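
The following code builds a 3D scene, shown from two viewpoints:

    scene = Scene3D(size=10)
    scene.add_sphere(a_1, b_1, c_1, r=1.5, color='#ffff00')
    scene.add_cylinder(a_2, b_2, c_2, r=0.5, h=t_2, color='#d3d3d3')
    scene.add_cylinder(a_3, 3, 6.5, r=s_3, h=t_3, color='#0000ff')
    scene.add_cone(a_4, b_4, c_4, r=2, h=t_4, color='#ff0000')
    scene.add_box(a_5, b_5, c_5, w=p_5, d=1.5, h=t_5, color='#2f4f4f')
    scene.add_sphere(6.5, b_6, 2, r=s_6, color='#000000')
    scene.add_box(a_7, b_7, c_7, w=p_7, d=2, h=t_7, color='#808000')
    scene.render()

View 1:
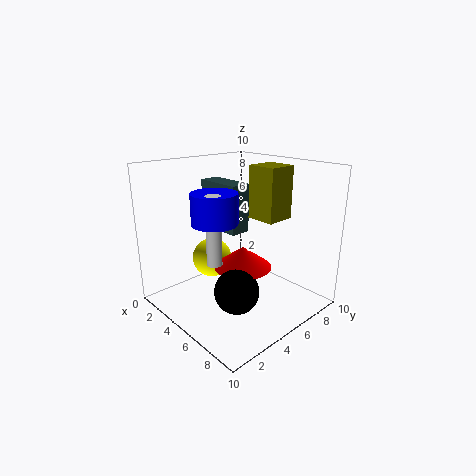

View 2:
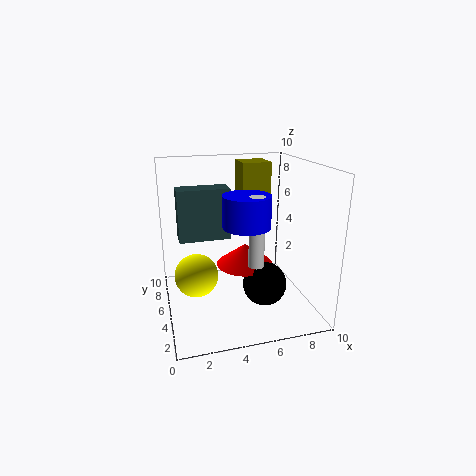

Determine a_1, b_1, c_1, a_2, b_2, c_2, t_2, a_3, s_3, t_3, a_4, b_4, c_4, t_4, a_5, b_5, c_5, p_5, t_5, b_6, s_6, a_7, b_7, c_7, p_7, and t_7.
a_1 = 2, b_1 = 5, c_1 = 2.5, a_2 = 5.5, b_2 = 2.5, c_2 = 4, t_2 = 4.5, a_3 = 5, s_3 = 1.5, t_3 = 2, a_4 = 5.5, b_4 = 5, c_4 = 3, t_4 = 1.5, a_5 = 1, b_5 = 5, c_5 = 5, p_5 = 3.5, t_5 = 3.5, b_6 = 3.5, s_6 = 1.5, a_7 = 5.5, b_7 = 5.5, c_7 = 6.5, p_7 = 2, t_7 = 3.5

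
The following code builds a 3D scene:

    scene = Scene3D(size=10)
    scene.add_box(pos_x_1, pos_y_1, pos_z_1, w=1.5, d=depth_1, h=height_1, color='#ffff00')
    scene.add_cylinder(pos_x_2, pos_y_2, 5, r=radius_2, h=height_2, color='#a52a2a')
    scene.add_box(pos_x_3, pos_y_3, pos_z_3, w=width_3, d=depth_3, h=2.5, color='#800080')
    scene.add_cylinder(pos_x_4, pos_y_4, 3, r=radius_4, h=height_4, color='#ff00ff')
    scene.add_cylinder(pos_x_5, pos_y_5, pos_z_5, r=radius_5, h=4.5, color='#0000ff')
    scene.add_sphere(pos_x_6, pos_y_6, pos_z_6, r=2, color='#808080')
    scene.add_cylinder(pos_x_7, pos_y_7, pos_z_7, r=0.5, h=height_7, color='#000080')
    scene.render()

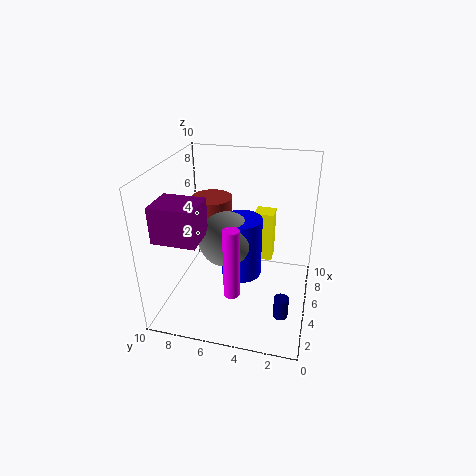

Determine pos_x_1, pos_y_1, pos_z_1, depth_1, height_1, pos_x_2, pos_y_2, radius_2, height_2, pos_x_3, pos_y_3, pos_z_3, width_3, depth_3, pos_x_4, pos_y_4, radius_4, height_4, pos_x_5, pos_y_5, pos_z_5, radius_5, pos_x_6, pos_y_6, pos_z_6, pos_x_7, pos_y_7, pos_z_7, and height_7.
pos_x_1 = 8; pos_y_1 = 3; pos_z_1 = 1.5; depth_1 = 1.5; height_1 = 4; pos_x_2 = 7; pos_y_2 = 7.5; radius_2 = 1.5; height_2 = 2; pos_x_3 = 2; pos_y_3 = 7; pos_z_3 = 5.5; width_3 = 2.5; depth_3 = 3; pos_x_4 = 1.5; pos_y_4 = 4.5; radius_4 = 0.5; height_4 = 4.5; pos_x_5 = 6; pos_y_5 = 5; pos_z_5 = 1.5; radius_5 = 1.5; pos_x_6 = 5.5; pos_y_6 = 6; pos_z_6 = 4.5; pos_x_7 = 3; pos_y_7 = 1.5; pos_z_7 = 0.5; height_7 = 1.5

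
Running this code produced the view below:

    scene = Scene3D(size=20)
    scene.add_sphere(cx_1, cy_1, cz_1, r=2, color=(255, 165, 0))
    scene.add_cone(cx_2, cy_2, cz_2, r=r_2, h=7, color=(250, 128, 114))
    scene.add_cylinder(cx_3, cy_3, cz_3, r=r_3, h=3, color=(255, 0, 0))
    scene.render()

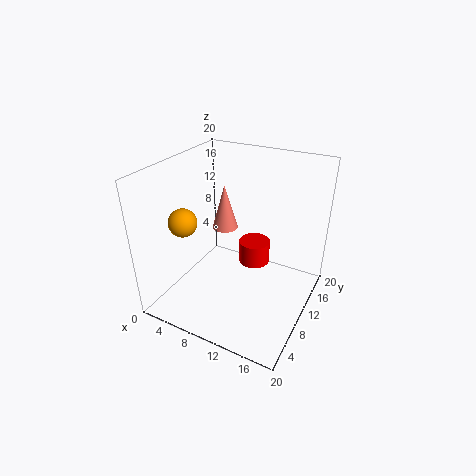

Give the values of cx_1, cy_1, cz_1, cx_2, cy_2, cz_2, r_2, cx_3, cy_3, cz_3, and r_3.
cx_1 = 3, cy_1 = 7, cz_1 = 12, cx_2 = 5, cy_2 = 15, cz_2 = 8, r_2 = 2, cx_3 = 13, cy_3 = 9, cz_3 = 8, r_3 = 2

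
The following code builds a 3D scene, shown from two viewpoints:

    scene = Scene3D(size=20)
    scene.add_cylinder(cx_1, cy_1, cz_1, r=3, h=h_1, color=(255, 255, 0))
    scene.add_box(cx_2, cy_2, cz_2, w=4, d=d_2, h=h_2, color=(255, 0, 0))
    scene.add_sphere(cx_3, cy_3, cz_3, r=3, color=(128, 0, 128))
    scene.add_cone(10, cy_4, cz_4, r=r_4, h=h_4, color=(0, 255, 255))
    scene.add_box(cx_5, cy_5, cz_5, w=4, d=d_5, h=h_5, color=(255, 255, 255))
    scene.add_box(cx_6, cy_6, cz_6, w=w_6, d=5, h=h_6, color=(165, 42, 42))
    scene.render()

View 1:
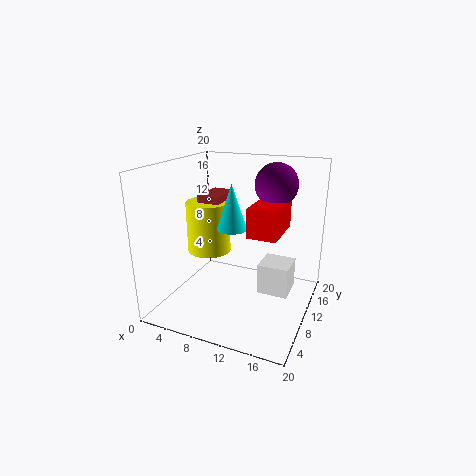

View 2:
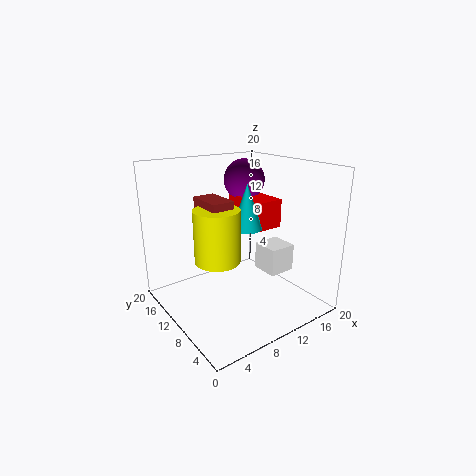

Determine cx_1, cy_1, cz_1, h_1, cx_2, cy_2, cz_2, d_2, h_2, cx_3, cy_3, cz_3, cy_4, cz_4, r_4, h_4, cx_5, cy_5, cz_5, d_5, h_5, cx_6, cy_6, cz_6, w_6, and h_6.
cx_1 = 6, cy_1 = 9, cz_1 = 8, h_1 = 7, cx_2 = 12, cy_2 = 8, cz_2 = 11, d_2 = 7, h_2 = 4, cx_3 = 14, cy_3 = 14, cz_3 = 17, cy_4 = 8, cz_4 = 12, r_4 = 2, h_4 = 6, cx_5 = 14, cy_5 = 7, cz_5 = 4, d_5 = 4, h_5 = 4, cx_6 = 5, cy_6 = 8, cz_6 = 13, w_6 = 3, h_6 = 3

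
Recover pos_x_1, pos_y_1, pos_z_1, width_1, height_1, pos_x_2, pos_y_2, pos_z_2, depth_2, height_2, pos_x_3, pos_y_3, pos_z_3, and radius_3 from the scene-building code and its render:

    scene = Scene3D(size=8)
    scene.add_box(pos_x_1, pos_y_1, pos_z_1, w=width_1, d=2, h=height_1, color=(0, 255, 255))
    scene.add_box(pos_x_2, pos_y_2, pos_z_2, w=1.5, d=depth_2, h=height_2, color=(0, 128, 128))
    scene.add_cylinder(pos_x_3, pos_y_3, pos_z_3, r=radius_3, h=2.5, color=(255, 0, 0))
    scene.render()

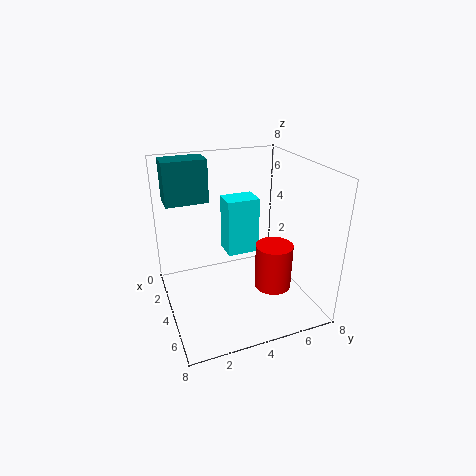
pos_x_1 = 1, pos_y_1 = 4, pos_z_1 = 2, width_1 = 1.5, height_1 = 3.5, pos_x_2 = 0.5, pos_y_2 = 0.5, pos_z_2 = 5.5, depth_2 = 2.5, height_2 = 2.5, pos_x_3 = 5.5, pos_y_3 = 5.5, pos_z_3 = 1.5, radius_3 = 1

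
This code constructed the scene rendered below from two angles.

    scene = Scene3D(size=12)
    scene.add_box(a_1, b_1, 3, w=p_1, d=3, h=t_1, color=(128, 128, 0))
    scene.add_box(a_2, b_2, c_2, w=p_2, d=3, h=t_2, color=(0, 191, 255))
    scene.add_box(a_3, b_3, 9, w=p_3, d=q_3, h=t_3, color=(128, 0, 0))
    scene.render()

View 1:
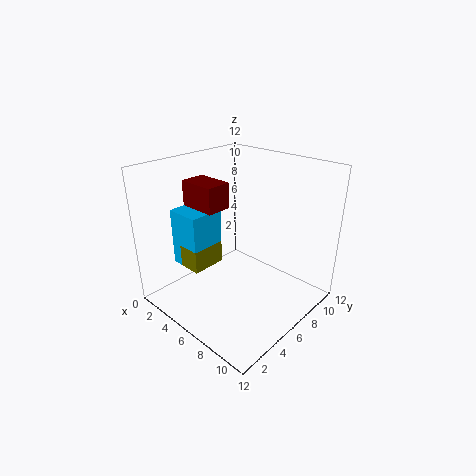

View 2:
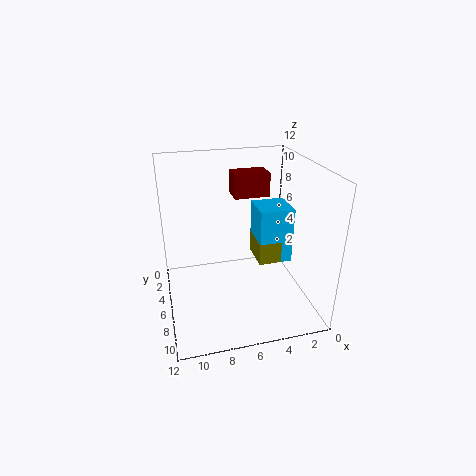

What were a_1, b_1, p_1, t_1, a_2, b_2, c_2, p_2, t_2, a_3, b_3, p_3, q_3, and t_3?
a_1 = 2; b_1 = 3; p_1 = 2; t_1 = 2; a_2 = 1; b_2 = 3; c_2 = 3; p_2 = 3; t_2 = 5; a_3 = 3; b_3 = 3; p_3 = 3; q_3 = 2; t_3 = 2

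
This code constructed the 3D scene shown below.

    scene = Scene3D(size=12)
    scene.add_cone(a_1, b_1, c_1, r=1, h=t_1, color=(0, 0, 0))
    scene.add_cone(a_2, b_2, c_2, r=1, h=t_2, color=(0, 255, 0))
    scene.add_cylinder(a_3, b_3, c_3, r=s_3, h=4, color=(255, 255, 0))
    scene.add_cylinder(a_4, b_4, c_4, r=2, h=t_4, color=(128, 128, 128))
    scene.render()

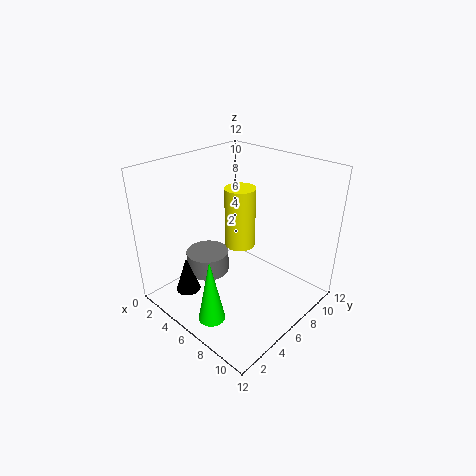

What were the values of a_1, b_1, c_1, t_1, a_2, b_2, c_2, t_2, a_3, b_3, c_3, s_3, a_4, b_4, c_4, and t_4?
a_1 = 4; b_1 = 2; c_1 = 2; t_1 = 3; a_2 = 8; b_2 = 1; c_2 = 2; t_2 = 5; a_3 = 9; b_3 = 3; c_3 = 8; s_3 = 1; a_4 = 2; b_4 = 6; c_4 = 1; t_4 = 2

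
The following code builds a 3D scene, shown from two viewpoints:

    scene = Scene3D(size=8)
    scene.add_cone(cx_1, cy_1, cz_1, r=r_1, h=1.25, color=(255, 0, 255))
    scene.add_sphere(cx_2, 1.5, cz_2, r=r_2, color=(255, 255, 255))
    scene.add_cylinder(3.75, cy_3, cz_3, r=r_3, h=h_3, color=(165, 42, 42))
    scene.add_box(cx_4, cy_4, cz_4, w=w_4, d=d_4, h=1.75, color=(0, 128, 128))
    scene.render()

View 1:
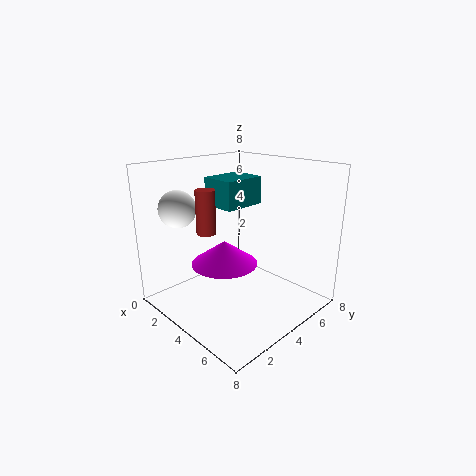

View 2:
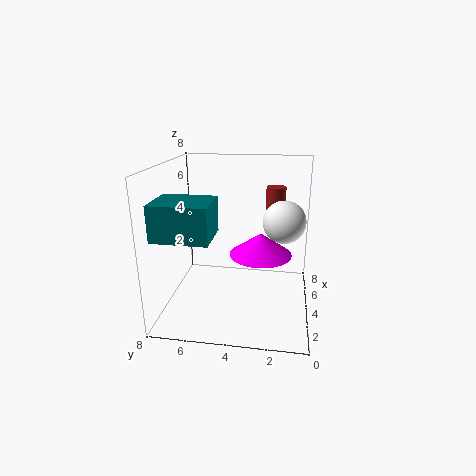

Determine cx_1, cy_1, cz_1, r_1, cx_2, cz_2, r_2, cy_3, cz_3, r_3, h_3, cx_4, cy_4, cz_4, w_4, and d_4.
cx_1 = 4.25
cy_1 = 2.75
cz_1 = 3
r_1 = 1.75
cx_2 = 2
cz_2 = 5.75
r_2 = 1
cy_3 = 2
cz_3 = 4.75
r_3 = 0.5
h_3 = 2.25
cx_4 = 0.25
cy_4 = 4.75
cz_4 = 5
w_4 = 2.25
d_4 = 2.75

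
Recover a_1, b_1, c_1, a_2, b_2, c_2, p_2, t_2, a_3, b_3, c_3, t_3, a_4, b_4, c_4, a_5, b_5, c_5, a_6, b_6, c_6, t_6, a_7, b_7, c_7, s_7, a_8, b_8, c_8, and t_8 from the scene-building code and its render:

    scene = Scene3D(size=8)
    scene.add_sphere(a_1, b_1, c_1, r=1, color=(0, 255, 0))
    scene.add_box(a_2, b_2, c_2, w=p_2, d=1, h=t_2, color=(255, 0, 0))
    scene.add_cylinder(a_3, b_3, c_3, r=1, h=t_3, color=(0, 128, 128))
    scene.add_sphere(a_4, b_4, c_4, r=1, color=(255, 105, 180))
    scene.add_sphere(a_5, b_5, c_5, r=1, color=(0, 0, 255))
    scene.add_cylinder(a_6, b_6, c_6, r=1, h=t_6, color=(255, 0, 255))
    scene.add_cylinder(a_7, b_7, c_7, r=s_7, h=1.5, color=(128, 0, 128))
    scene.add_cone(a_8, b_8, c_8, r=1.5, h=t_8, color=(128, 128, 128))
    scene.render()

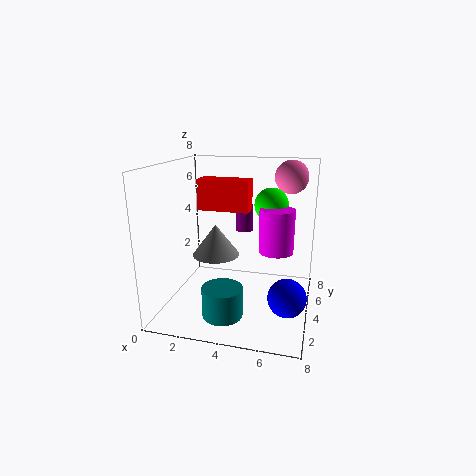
a_1 = 5.5; b_1 = 6; c_1 = 5.5; a_2 = 2.5; b_2 = 2; c_2 = 6; p_2 = 2.5; t_2 = 1.5; a_3 = 4; b_3 = 1; c_3 = 1; t_3 = 1.5; a_4 = 6.5; b_4 = 7; c_4 = 7; a_5 = 7; b_5 = 2.5; c_5 = 1.5; a_6 = 6; b_6 = 5; c_6 = 3; t_6 = 2.5; a_7 = 4; b_7 = 5.5; c_7 = 4; s_7 = 0.5; a_8 = 2; b_8 = 6; c_8 = 2; t_8 = 2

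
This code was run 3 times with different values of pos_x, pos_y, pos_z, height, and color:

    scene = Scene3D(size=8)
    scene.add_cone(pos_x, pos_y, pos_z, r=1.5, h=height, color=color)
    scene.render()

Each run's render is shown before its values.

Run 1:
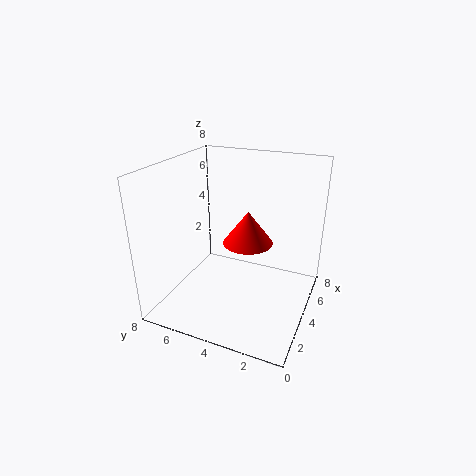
pos_x = 5.5
pos_y = 4
pos_z = 3
height = 2
color = 'red'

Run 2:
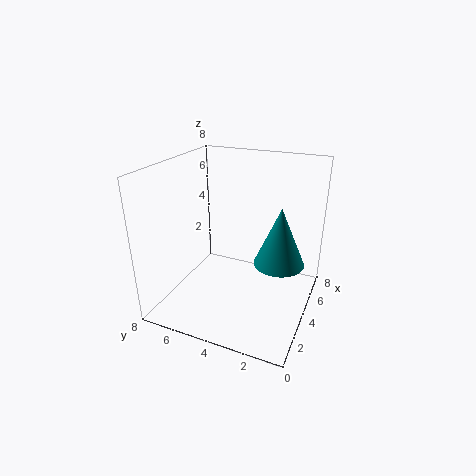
pos_x = 5.5
pos_y = 2
pos_z = 2
height = 3.5
color = 'teal'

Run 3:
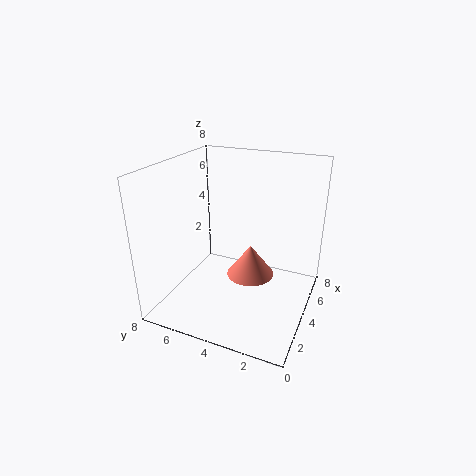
pos_x = 6
pos_y = 4
pos_z = 0.5
height = 2
color = 'salmon'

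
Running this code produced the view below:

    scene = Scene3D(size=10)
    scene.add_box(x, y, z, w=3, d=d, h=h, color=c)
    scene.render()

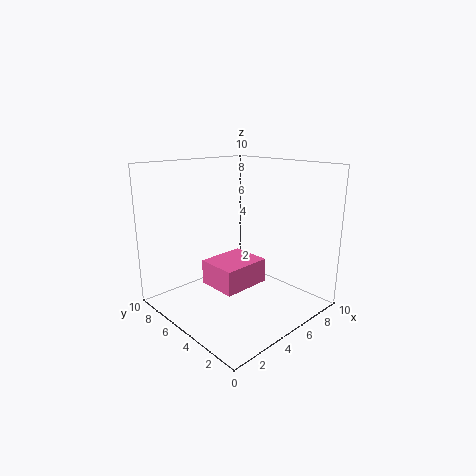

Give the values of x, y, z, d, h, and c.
x = 1.5, y = 2, z = 3, d = 2.5, h = 1.5, c = 'hotpink'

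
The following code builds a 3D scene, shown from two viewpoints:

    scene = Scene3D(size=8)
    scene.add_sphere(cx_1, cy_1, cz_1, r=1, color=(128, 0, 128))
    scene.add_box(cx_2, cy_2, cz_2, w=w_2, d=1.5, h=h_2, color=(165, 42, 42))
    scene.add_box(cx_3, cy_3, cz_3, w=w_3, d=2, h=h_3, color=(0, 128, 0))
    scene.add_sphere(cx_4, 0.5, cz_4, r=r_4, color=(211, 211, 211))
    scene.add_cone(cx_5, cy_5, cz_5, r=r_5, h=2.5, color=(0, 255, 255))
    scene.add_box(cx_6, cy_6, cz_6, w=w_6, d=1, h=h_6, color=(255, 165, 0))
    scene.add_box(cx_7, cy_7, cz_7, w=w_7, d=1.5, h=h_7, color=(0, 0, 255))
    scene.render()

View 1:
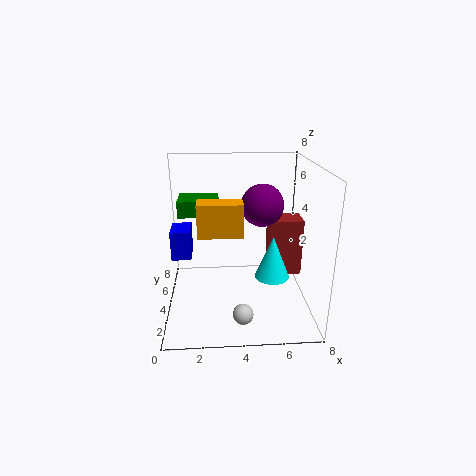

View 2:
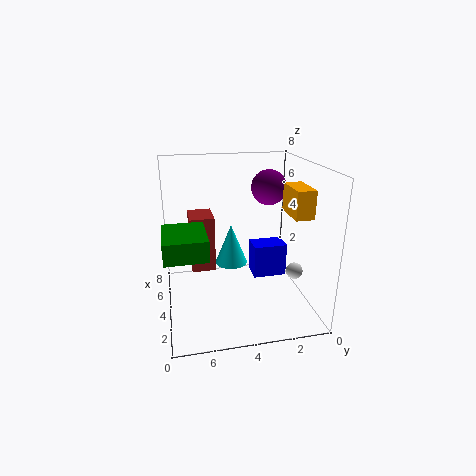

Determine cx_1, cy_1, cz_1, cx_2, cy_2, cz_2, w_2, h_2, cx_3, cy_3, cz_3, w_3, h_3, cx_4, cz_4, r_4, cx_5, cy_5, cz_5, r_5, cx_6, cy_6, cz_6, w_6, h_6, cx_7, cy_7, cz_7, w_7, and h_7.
cx_1 = 5, cy_1 = 2, cz_1 = 6.5, cx_2 = 6, cy_2 = 5, cz_2 = 1, w_2 = 2, h_2 = 3.5, cx_3 = 0.5, cy_3 = 6, cz_3 = 4.5, w_3 = 2.5, h_3 = 1, cx_4 = 4, cz_4 = 1.5, r_4 = 0.5, cx_5 = 6, cy_5 = 4, cz_5 = 1.5, r_5 = 1, cx_6 = 2, cy_6 = 0.5, cz_6 = 5.5, w_6 = 2, h_6 = 1.5, cx_7 = 0.5, cy_7 = 2.5, cz_7 = 3.5, w_7 = 1, h_7 = 1.5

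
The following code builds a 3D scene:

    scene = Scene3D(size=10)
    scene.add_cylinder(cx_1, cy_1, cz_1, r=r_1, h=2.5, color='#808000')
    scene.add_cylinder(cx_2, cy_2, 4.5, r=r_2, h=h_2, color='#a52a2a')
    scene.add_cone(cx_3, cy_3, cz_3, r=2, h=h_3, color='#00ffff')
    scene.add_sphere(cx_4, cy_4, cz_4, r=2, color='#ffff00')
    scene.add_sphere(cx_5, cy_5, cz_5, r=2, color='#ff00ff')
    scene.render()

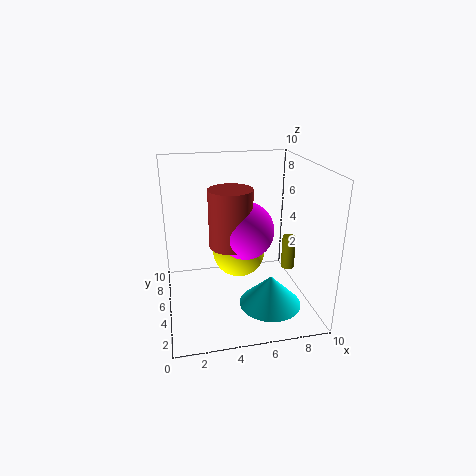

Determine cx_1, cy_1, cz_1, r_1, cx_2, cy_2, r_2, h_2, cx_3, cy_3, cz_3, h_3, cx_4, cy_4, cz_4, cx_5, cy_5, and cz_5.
cx_1 = 9, cy_1 = 5.5, cz_1 = 2, r_1 = 0.5, cx_2 = 4.5, cy_2 = 5, r_2 = 1.5, h_2 = 4, cx_3 = 6.5, cy_3 = 2, cz_3 = 1.5, h_3 = 2, cx_4 = 5.5, cy_4 = 7, cz_4 = 3, cx_5 = 5.5, cy_5 = 5, cz_5 = 5.5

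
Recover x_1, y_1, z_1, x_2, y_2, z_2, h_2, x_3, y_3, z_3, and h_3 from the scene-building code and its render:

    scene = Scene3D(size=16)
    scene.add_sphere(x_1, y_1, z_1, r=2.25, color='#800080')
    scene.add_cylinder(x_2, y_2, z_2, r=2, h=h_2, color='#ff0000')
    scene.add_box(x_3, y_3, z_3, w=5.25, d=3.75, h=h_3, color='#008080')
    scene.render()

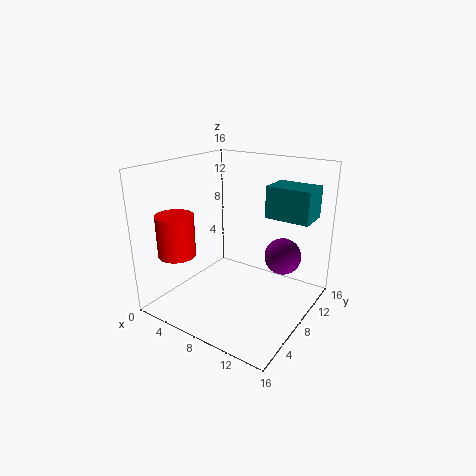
x_1 = 11, y_1 = 13.5, z_1 = 4.25, x_2 = 3.5, y_2 = 3, z_2 = 6.75, h_2 = 4.5, x_3 = 9.25, y_3 = 11.75, z_3 = 9.5, h_3 = 3.75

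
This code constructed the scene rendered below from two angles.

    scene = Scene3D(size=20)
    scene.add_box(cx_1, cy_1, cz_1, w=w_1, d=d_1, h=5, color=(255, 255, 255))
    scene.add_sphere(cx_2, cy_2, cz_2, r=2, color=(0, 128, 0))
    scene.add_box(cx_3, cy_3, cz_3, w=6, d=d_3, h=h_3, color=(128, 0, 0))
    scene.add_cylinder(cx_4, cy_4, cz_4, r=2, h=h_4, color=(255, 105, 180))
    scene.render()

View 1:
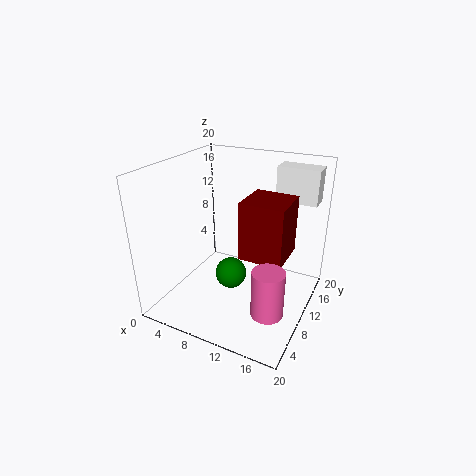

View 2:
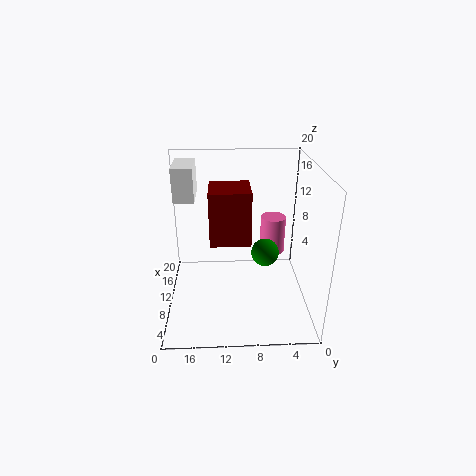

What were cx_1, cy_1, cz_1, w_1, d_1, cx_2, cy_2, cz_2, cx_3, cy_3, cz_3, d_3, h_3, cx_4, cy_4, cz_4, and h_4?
cx_1 = 13
cy_1 = 16
cz_1 = 14
w_1 = 6
d_1 = 3
cx_2 = 11
cy_2 = 6
cz_2 = 7
cx_3 = 11
cy_3 = 8
cz_3 = 8
d_3 = 6
h_3 = 8
cx_4 = 17
cy_4 = 4
cz_4 = 4
h_4 = 6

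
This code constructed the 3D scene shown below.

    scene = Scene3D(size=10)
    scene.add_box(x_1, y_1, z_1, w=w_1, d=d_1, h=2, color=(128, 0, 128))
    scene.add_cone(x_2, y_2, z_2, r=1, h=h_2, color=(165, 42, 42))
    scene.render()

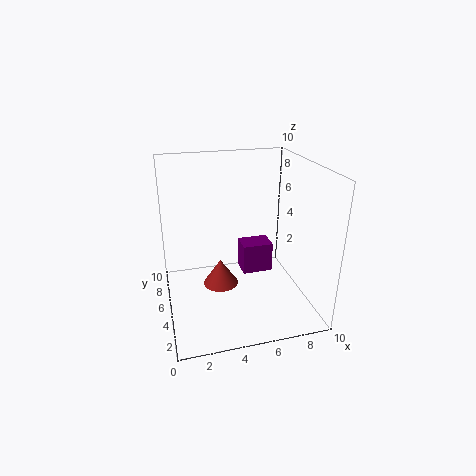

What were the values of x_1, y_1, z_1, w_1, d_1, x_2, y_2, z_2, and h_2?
x_1 = 5
y_1 = 3.5
z_1 = 3
w_1 = 2
d_1 = 1.5
x_2 = 3
y_2 = 1.5
z_2 = 4
h_2 = 1.5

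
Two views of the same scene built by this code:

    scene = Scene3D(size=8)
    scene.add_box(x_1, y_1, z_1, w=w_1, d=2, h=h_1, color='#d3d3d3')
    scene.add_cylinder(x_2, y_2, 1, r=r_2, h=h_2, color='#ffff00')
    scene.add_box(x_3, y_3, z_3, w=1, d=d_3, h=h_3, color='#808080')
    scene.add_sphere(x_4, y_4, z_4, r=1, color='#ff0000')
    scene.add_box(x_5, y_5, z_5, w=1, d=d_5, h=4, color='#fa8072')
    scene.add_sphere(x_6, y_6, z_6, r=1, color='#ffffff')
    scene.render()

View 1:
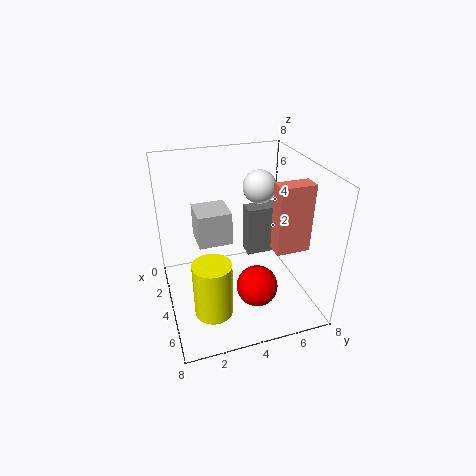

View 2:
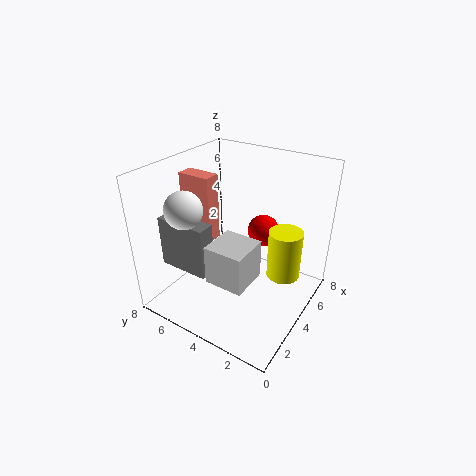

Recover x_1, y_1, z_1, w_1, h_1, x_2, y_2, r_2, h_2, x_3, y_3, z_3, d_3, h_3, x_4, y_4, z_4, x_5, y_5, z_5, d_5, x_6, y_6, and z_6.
x_1 = 1
y_1 = 2
z_1 = 3
w_1 = 2
h_1 = 2
x_2 = 6
y_2 = 2
r_2 = 1
h_2 = 3
x_3 = 2
y_3 = 5
z_3 = 2
d_3 = 3
h_3 = 3
x_4 = 7
y_4 = 4
z_4 = 3
x_5 = 4
y_5 = 6
z_5 = 3
d_5 = 2
x_6 = 2
y_6 = 6
z_6 = 6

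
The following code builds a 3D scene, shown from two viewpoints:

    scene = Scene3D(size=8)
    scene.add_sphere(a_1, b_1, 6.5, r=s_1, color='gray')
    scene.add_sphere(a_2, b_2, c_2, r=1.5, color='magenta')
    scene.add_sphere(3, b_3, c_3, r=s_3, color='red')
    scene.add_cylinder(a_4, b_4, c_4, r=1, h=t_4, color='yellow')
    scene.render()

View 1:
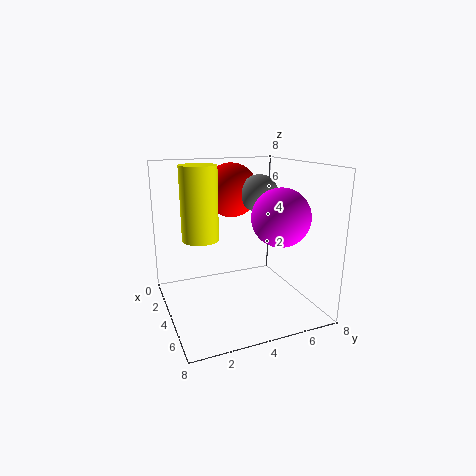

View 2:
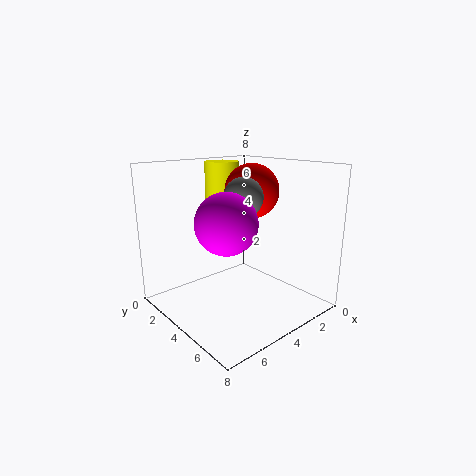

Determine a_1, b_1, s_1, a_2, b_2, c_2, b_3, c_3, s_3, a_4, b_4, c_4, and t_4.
a_1 = 4.5, b_1 = 5, s_1 = 1, a_2 = 6, b_2 = 5.5, c_2 = 5.5, b_3 = 4, c_3 = 6.5, s_3 = 1.5, a_4 = 3.5, b_4 = 2, c_4 = 4, t_4 = 4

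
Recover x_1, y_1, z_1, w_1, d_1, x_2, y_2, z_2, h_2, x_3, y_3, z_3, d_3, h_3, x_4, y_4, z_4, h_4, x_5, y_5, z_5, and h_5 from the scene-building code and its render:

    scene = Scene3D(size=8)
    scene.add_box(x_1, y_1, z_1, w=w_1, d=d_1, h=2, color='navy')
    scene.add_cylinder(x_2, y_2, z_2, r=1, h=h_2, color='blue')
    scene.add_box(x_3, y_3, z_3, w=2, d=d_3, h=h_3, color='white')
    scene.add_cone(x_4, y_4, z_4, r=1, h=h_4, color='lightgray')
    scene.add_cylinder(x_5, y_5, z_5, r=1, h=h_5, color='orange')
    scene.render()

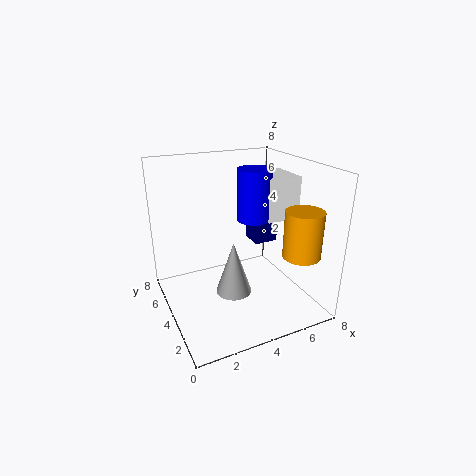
x_1 = 6
y_1 = 5.5
z_1 = 2.5
w_1 = 1.5
d_1 = 1.5
x_2 = 5.5
y_2 = 5
z_2 = 4.5
h_2 = 3
x_3 = 6
y_3 = 4
z_3 = 4.5
d_3 = 2.5
h_3 = 2.5
x_4 = 3.5
y_4 = 3.5
z_4 = 1
h_4 = 3
x_5 = 6.5
y_5 = 1.5
z_5 = 3.5
h_5 = 2.5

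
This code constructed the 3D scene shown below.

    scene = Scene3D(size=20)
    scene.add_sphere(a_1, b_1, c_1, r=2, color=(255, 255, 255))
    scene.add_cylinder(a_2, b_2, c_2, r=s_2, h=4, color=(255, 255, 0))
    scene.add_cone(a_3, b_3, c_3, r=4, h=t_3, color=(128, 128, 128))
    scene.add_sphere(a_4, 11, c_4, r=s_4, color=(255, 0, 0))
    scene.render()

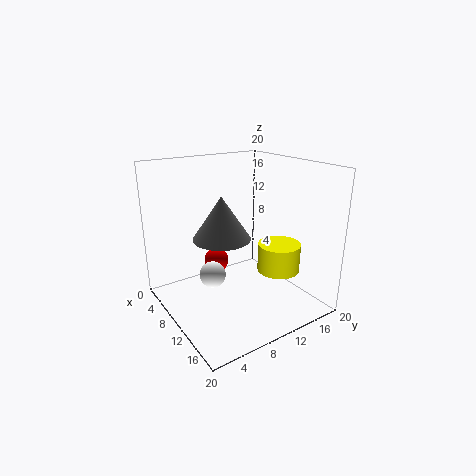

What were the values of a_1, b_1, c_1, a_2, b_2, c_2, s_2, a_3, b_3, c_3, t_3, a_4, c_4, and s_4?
a_1 = 6
b_1 = 8
c_1 = 3
a_2 = 13
b_2 = 15
c_2 = 5
s_2 = 3
a_3 = 9
b_3 = 8
c_3 = 10
t_3 = 6
a_4 = 2
c_4 = 3
s_4 = 2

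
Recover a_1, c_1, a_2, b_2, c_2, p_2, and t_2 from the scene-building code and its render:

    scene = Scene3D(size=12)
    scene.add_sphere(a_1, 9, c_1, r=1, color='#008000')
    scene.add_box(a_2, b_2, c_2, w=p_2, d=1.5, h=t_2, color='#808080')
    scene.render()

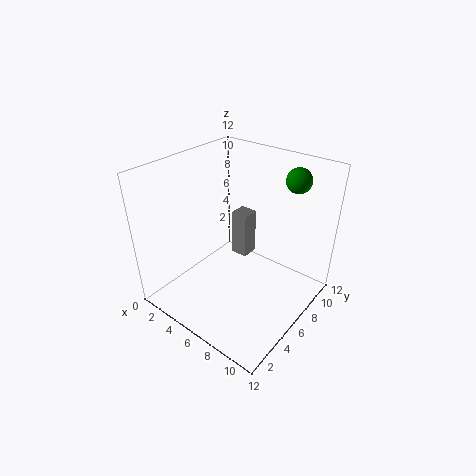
a_1 = 9.5; c_1 = 11; a_2 = 4.5; b_2 = 7; c_2 = 3.5; p_2 = 1.5; t_2 = 4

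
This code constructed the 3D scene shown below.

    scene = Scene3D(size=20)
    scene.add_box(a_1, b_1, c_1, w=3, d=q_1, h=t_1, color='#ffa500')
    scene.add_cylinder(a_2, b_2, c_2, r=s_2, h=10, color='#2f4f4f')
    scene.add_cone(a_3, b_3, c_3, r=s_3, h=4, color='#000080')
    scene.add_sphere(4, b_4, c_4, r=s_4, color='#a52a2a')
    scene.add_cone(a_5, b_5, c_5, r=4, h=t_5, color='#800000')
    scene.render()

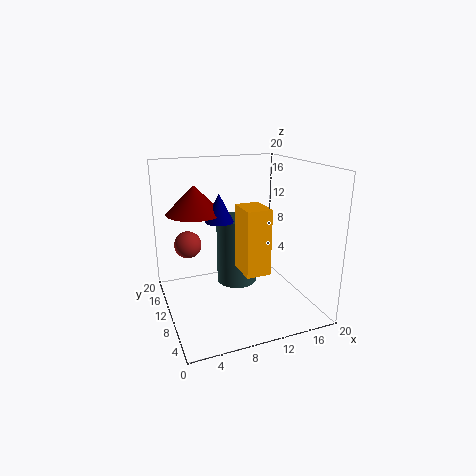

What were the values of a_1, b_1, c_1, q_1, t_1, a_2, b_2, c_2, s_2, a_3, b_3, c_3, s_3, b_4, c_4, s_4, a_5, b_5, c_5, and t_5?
a_1 = 8, b_1 = 2, c_1 = 8, q_1 = 4, t_1 = 8, a_2 = 11, b_2 = 13, c_2 = 2, s_2 = 3, a_3 = 8, b_3 = 12, c_3 = 12, s_3 = 2, b_4 = 15, c_4 = 8, s_4 = 2, a_5 = 5, b_5 = 14, c_5 = 13, t_5 = 4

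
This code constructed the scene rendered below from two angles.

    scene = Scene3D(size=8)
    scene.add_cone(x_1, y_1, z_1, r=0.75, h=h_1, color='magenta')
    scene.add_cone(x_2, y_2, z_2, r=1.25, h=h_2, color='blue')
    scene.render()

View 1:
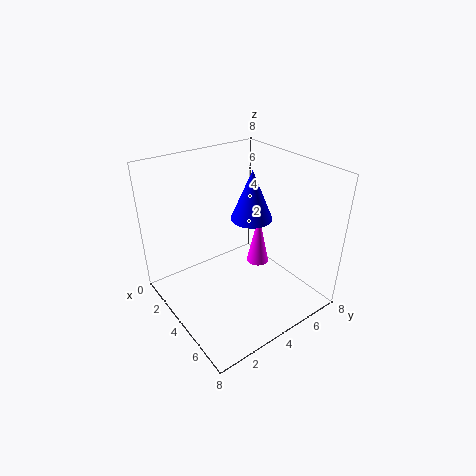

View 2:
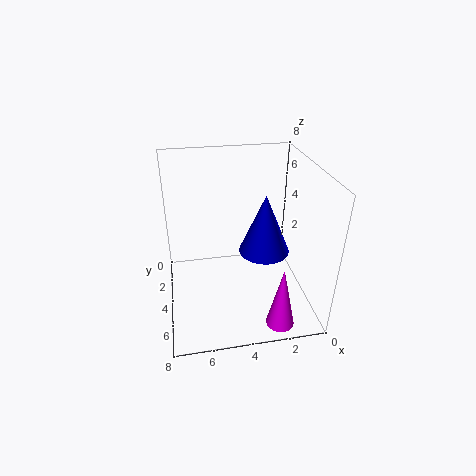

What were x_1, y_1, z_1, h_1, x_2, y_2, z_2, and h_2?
x_1 = 2.25
y_1 = 7
z_1 = 0.25
h_1 = 3.5
x_2 = 3
y_2 = 5.75
z_2 = 4.25
h_2 = 3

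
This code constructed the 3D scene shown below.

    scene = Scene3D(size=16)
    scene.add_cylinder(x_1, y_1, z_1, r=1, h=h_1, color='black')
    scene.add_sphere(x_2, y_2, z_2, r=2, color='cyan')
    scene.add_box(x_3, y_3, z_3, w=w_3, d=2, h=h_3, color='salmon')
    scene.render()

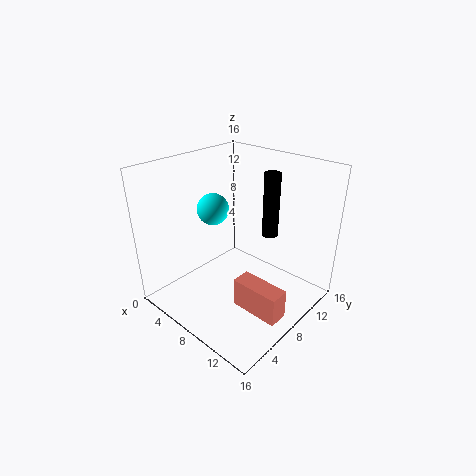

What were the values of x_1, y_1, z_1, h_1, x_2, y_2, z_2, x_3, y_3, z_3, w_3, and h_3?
x_1 = 8, y_1 = 14, z_1 = 6, h_1 = 8, x_2 = 2, y_2 = 10, z_2 = 9, x_3 = 11, y_3 = 4, z_3 = 3, w_3 = 5, h_3 = 3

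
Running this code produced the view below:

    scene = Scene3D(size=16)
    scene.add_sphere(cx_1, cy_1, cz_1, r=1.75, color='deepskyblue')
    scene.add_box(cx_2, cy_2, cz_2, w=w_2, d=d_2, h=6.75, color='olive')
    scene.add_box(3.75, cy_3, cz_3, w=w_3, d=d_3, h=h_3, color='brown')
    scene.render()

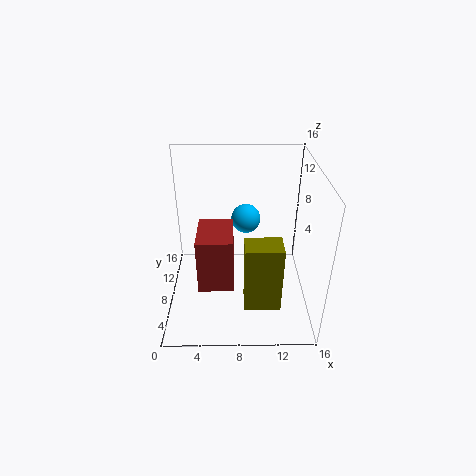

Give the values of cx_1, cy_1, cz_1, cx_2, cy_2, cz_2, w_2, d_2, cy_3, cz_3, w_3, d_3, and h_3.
cx_1 = 9
cy_1 = 12
cz_1 = 8.25
cx_2 = 8.5
cy_2 = 0.5
cz_2 = 4.5
w_2 = 3.5
d_2 = 2.5
cy_3 = 3.75
cz_3 = 4
w_3 = 3.75
d_3 = 5
h_3 = 6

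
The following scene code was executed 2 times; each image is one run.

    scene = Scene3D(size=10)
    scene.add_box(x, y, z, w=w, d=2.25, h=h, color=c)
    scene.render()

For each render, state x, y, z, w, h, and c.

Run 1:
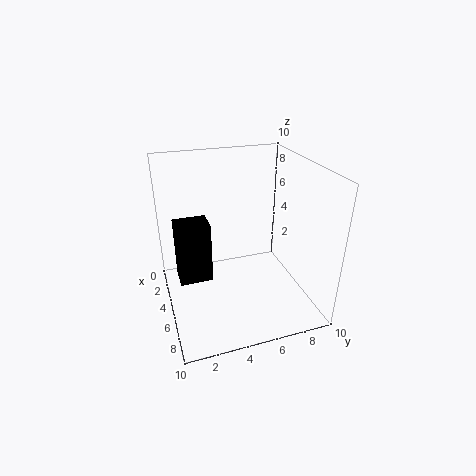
x = 3.75
y = 0.75
z = 2.25
w = 1.75
h = 4.25
c = 'black'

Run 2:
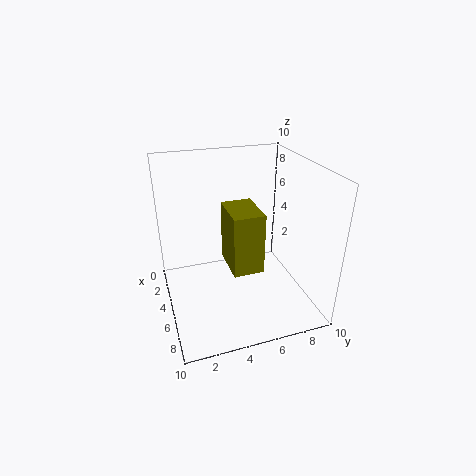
x = 2.5
y = 4.5
z = 2.25
w = 3.25
h = 4.5
c = 'olive'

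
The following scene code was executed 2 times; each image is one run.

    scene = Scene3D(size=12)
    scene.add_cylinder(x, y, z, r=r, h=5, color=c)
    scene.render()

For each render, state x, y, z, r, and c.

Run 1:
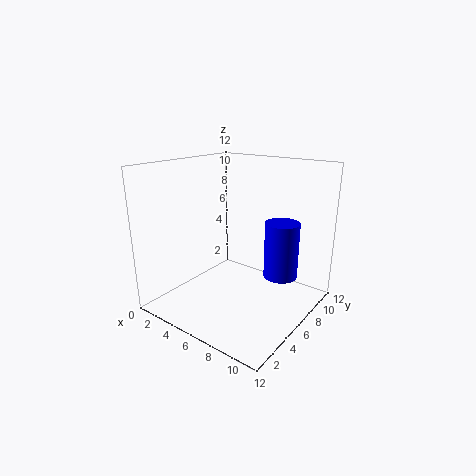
x = 8.5
y = 9
z = 2
r = 1.5
c = 'blue'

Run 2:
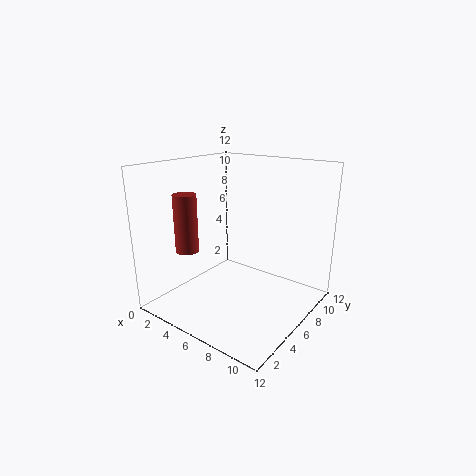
x = 2
y = 4
z = 4.5
r = 1
c = 'brown'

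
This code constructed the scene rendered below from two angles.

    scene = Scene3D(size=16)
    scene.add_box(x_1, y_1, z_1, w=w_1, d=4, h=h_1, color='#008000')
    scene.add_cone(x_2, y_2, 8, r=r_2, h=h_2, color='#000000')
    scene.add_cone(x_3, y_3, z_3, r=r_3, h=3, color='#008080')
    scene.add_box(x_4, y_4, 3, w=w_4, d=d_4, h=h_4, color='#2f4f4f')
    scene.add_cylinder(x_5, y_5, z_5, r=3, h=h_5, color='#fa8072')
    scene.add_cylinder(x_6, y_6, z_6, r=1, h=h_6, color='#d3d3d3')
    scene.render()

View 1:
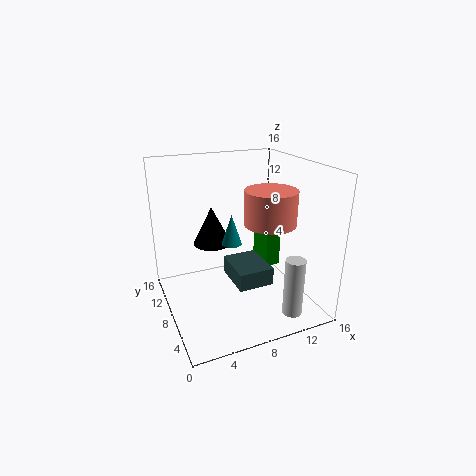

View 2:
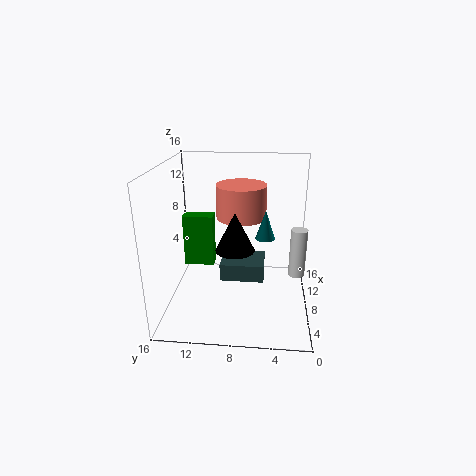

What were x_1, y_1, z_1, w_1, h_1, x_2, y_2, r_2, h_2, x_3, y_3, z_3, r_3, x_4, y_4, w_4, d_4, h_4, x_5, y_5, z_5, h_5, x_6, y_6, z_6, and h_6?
x_1 = 14
y_1 = 12
z_1 = 1
w_1 = 2
h_1 = 7
x_2 = 5
y_2 = 8
r_2 = 2
h_2 = 4
x_3 = 6
y_3 = 5
z_3 = 9
r_3 = 1
x_4 = 7
y_4 = 5
w_4 = 4
d_4 = 5
h_4 = 2
x_5 = 12
y_5 = 8
z_5 = 9
h_5 = 4
x_6 = 11
y_6 = 1
z_6 = 2
h_6 = 6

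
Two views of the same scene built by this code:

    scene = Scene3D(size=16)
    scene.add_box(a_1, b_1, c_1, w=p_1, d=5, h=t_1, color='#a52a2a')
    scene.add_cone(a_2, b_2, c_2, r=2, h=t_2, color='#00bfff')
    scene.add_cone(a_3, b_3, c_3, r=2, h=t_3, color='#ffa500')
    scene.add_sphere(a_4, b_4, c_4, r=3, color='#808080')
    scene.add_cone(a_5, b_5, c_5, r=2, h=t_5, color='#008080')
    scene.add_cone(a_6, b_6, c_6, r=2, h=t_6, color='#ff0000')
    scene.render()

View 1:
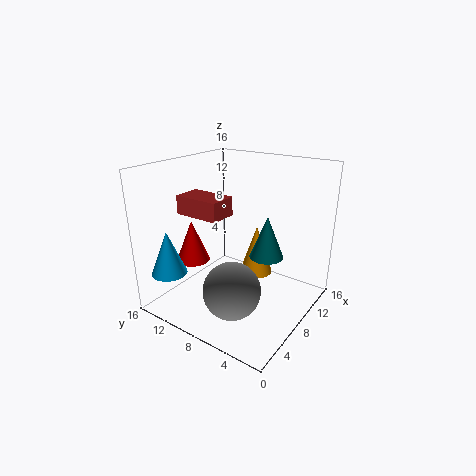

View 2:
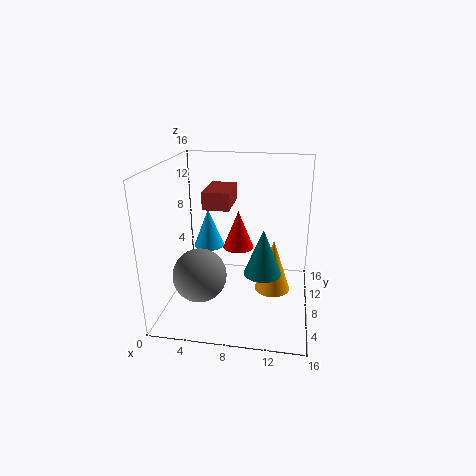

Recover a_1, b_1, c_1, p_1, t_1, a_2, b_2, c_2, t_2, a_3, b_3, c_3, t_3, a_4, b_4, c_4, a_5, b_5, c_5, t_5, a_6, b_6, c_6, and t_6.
a_1 = 4; b_1 = 8; c_1 = 11; p_1 = 3; t_1 = 2; a_2 = 3; b_2 = 14; c_2 = 4; t_2 = 5; a_3 = 12; b_3 = 8; c_3 = 2; t_3 = 6; a_4 = 4; b_4 = 6; c_4 = 4; a_5 = 11; b_5 = 6; c_5 = 5; t_5 = 5; a_6 = 7; b_6 = 14; c_6 = 4; t_6 = 5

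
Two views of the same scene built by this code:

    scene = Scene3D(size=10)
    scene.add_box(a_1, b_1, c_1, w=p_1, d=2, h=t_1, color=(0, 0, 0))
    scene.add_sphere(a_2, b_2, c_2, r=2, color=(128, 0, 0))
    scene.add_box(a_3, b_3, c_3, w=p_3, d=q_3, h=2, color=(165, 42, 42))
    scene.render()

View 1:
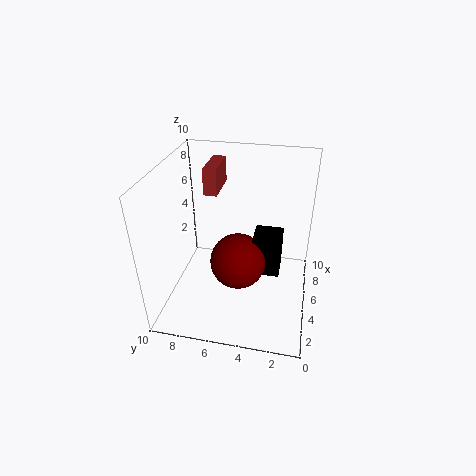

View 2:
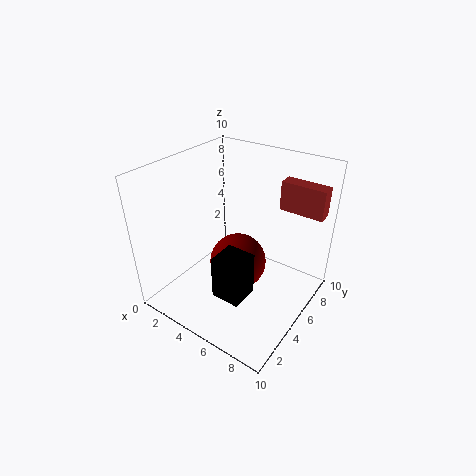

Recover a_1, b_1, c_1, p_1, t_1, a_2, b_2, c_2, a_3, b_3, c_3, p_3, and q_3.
a_1 = 5; b_1 = 2; c_1 = 2; p_1 = 2; t_1 = 3; a_2 = 5; b_2 = 5; c_2 = 3; a_3 = 7; b_3 = 7; c_3 = 7; p_3 = 3; q_3 = 1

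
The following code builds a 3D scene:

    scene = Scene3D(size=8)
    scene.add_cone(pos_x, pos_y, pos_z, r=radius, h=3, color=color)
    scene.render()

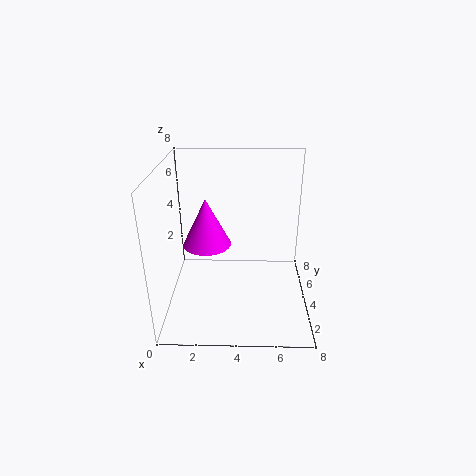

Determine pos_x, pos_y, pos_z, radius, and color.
pos_x = 2
pos_y = 6
pos_z = 2.5
radius = 1.5
color = 'magenta'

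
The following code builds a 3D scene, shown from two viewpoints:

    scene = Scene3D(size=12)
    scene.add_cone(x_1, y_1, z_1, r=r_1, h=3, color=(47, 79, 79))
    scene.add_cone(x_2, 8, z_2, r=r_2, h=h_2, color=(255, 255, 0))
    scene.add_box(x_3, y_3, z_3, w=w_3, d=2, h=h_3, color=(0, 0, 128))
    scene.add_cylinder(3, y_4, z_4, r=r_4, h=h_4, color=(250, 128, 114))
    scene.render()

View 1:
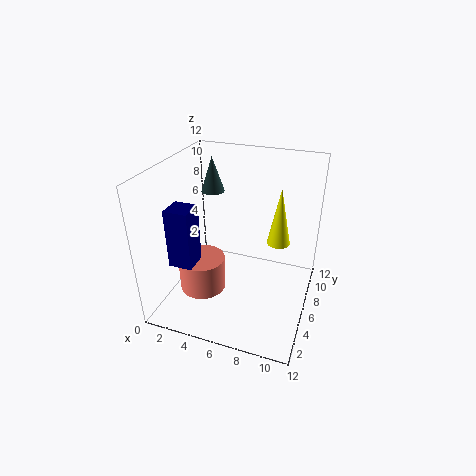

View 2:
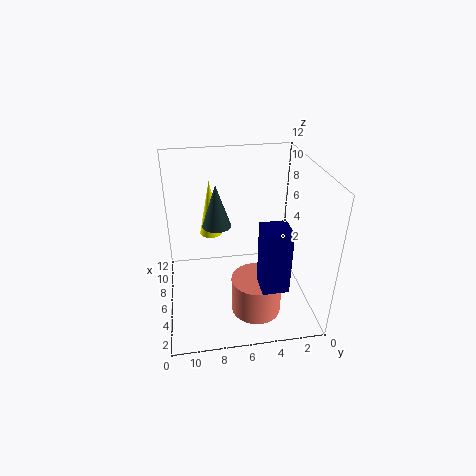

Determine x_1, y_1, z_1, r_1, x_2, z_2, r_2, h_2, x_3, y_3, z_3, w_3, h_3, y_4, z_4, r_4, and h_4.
x_1 = 3, y_1 = 8, z_1 = 9, r_1 = 1, x_2 = 9, z_2 = 5, r_2 = 1, h_2 = 5, x_3 = 1, y_3 = 3, z_3 = 4, w_3 = 2, h_3 = 5, y_4 = 5, z_4 = 1, r_4 = 2, h_4 = 3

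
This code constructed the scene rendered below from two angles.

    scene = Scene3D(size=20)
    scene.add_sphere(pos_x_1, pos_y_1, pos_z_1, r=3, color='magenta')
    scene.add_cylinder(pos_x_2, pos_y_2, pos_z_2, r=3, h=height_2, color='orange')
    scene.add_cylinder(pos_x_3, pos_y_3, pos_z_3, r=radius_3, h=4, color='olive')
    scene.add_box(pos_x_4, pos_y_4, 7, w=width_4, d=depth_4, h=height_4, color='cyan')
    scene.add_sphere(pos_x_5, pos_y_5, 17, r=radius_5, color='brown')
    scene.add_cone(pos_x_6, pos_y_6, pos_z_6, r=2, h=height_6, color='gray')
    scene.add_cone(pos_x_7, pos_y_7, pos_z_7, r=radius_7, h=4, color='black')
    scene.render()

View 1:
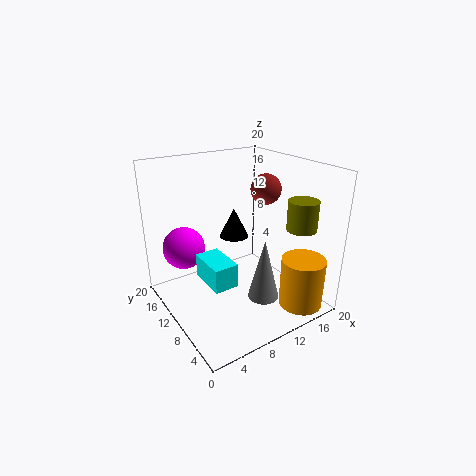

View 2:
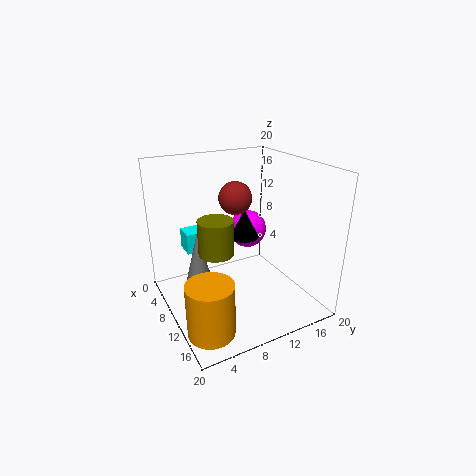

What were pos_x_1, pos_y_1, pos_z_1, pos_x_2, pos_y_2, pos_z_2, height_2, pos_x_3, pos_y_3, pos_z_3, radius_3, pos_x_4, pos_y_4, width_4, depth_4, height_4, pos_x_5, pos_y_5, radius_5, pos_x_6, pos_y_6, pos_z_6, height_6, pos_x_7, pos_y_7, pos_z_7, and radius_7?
pos_x_1 = 4
pos_y_1 = 15
pos_z_1 = 8
pos_x_2 = 16
pos_y_2 = 3
pos_z_2 = 1
height_2 = 7
pos_x_3 = 16
pos_y_3 = 4
pos_z_3 = 12
radius_3 = 2
pos_x_4 = 3
pos_y_4 = 4
width_4 = 3
depth_4 = 5
height_4 = 3
pos_x_5 = 13
pos_y_5 = 8
radius_5 = 2
pos_x_6 = 10
pos_y_6 = 4
pos_z_6 = 4
height_6 = 8
pos_x_7 = 10
pos_y_7 = 11
pos_z_7 = 10
radius_7 = 2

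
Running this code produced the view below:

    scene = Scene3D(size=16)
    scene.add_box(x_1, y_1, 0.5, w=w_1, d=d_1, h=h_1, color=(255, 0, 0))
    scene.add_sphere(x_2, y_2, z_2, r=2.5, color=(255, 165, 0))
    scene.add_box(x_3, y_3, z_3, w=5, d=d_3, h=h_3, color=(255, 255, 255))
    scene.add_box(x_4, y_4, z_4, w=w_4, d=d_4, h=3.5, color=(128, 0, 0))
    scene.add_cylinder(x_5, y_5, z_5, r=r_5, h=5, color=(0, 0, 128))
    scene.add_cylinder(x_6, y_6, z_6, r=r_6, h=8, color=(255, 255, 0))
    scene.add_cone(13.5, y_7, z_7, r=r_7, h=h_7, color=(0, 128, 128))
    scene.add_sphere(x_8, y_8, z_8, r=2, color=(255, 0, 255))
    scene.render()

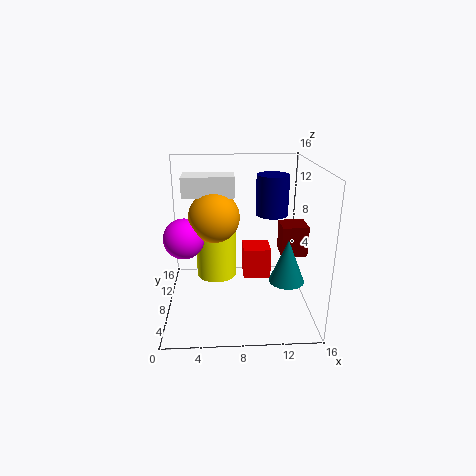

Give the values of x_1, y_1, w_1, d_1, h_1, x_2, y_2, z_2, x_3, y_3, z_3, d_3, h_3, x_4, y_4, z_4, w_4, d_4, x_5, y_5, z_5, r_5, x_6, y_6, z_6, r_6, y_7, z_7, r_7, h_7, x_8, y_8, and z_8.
x_1 = 9; y_1 = 12; w_1 = 3.5; d_1 = 3.5; h_1 = 4; x_2 = 5.5; y_2 = 5; z_2 = 11.5; x_3 = 2.5; y_3 = 4.5; z_3 = 13.5; d_3 = 2.5; h_3 = 2; x_4 = 13; y_4 = 8; z_4 = 5.5; w_4 = 3; d_4 = 3; x_5 = 12.5; y_5 = 13; z_5 = 9; r_5 = 2; x_6 = 5.5; y_6 = 12; z_6 = 1.5; r_6 = 2.5; y_7 = 7; z_7 = 3; r_7 = 2; h_7 = 5; x_8 = 2.5; y_8 = 4.5; z_8 = 9.5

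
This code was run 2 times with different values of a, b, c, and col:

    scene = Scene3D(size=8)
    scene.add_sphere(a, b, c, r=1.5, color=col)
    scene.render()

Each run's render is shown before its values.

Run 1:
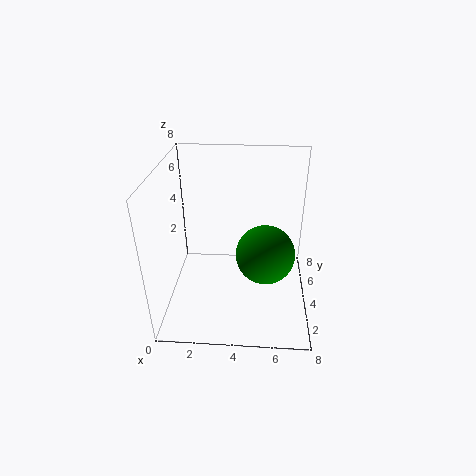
a = 5.5, b = 2.5, c = 4, col = 'green'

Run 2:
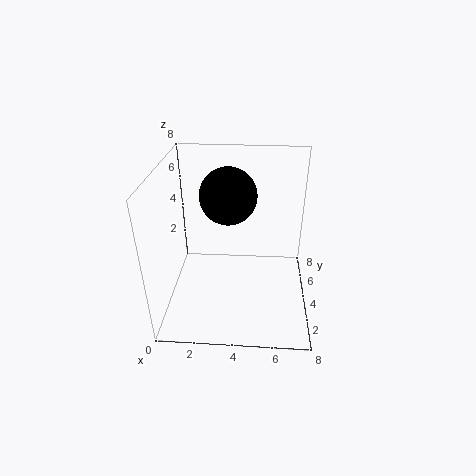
a = 3.5, b = 4, c = 6.5, col = 'black'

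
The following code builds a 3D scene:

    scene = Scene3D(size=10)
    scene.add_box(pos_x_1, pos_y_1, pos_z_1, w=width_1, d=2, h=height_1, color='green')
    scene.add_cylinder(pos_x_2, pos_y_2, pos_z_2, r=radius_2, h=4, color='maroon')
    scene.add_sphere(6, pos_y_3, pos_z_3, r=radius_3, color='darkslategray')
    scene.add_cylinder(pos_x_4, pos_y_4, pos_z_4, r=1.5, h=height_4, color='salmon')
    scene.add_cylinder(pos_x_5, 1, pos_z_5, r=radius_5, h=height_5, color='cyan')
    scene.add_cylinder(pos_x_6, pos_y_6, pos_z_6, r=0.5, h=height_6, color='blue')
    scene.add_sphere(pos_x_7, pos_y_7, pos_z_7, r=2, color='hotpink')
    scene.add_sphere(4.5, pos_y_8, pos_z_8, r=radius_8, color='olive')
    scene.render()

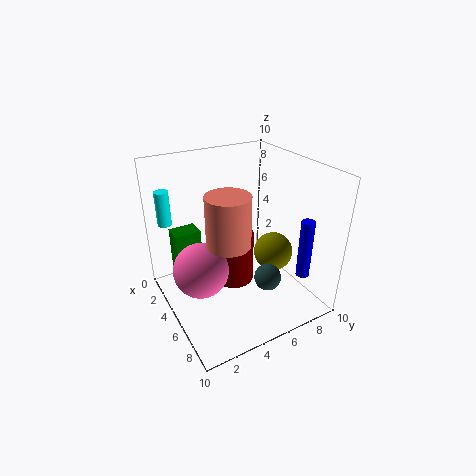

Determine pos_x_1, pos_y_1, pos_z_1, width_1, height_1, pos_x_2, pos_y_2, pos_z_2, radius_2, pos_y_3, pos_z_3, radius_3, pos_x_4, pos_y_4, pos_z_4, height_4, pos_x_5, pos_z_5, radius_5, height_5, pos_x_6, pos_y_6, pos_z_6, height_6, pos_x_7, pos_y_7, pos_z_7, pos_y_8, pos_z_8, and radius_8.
pos_x_1 = 0.5, pos_y_1 = 1.5, pos_z_1 = 0.5, width_1 = 1.5, height_1 = 4, pos_x_2 = 3.5, pos_y_2 = 5.5, pos_z_2 = 0.5, radius_2 = 1.5, pos_y_3 = 7, pos_z_3 = 1.5, radius_3 = 1, pos_x_4 = 5.5, pos_y_4 = 4, pos_z_4 = 5, height_4 = 3.5, pos_x_5 = 1.5, pos_z_5 = 5.5, radius_5 = 0.5, height_5 = 2.5, pos_x_6 = 7, pos_y_6 = 9.5, pos_z_6 = 1.5, height_6 = 4.5, pos_x_7 = 4, pos_y_7 = 2.5, pos_z_7 = 2.5, pos_y_8 = 8.5, pos_z_8 = 2.5, radius_8 = 1.5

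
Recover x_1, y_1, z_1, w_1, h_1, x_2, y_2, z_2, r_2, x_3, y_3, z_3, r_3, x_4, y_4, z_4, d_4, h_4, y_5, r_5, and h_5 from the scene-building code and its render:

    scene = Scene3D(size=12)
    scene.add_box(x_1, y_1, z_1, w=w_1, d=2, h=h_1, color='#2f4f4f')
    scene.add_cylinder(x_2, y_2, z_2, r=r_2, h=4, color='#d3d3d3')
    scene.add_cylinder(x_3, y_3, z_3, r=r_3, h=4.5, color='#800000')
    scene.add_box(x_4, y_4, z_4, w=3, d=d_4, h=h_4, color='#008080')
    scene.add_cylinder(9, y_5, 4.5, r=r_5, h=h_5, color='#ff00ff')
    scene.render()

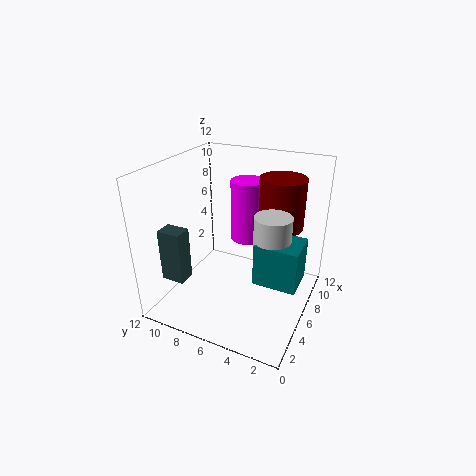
x_1 = 2.5, y_1 = 9.5, z_1 = 2.5, w_1 = 1.5, h_1 = 4.5, x_2 = 6, y_2 = 3, z_2 = 4.5, r_2 = 1.5, x_3 = 9.5, y_3 = 3.5, z_3 = 6, r_3 = 2, x_4 = 4.5, y_4 = 0.5, z_4 = 3, d_4 = 3.5, h_4 = 3.5, y_5 = 6.5, r_5 = 1.5, h_5 = 5.5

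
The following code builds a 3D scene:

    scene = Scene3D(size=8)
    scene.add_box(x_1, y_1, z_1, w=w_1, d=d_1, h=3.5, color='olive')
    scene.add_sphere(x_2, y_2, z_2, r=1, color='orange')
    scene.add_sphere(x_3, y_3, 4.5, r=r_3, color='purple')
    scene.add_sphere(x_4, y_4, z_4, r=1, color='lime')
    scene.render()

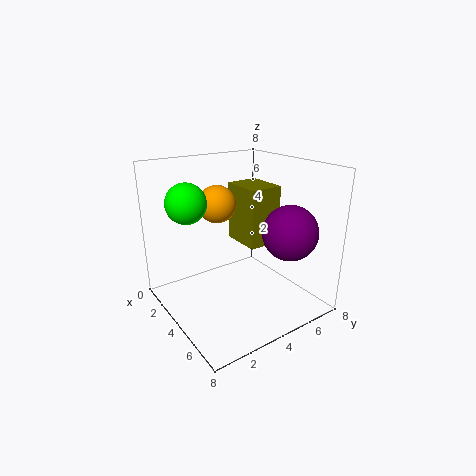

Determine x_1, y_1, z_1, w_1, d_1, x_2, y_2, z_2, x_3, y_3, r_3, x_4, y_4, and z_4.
x_1 = 1.5; y_1 = 5; z_1 = 3; w_1 = 2.5; d_1 = 2; x_2 = 3.5; y_2 = 3; z_2 = 6; x_3 = 6; y_3 = 6; r_3 = 1.5; x_4 = 4; y_4 = 1; z_4 = 6.5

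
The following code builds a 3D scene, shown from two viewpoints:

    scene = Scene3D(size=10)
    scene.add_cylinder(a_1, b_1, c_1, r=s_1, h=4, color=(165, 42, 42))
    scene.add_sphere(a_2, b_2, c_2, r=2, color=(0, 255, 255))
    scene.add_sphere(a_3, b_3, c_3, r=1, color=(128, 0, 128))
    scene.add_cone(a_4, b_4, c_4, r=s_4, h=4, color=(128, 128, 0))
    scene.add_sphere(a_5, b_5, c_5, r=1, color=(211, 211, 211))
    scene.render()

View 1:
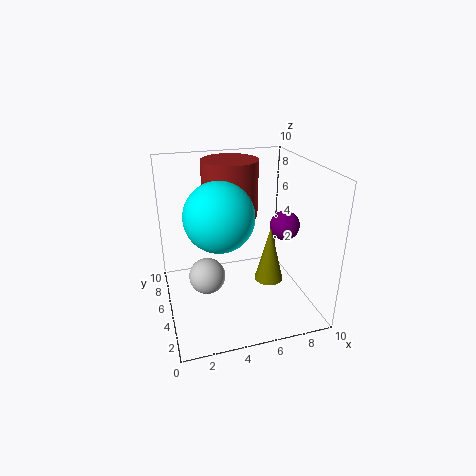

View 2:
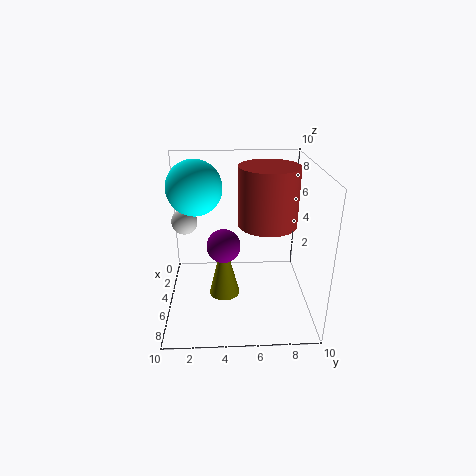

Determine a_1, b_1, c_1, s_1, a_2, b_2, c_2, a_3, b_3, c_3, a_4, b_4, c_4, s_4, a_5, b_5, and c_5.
a_1 = 5; b_1 = 7; c_1 = 6; s_1 = 2; a_2 = 3; b_2 = 2; c_2 = 8; a_3 = 8; b_3 = 4; c_3 = 6; a_4 = 7; b_4 = 4; c_4 = 2; s_4 = 1; a_5 = 2; b_5 = 1; c_5 = 5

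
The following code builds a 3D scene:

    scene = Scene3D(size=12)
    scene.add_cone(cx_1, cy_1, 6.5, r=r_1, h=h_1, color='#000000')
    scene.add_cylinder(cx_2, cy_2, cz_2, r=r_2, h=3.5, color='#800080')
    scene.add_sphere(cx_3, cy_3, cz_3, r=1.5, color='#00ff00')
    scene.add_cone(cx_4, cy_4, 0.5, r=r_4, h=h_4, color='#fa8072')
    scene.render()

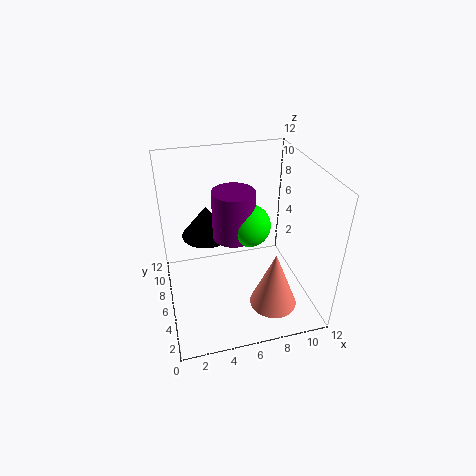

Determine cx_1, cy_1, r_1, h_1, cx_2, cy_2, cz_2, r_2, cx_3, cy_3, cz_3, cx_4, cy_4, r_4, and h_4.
cx_1 = 3.5
cy_1 = 6.5
r_1 = 2
h_1 = 2.5
cx_2 = 5
cy_2 = 3.5
cz_2 = 8
r_2 = 1.5
cx_3 = 6
cy_3 = 3
cz_3 = 9
cx_4 = 8.5
cy_4 = 3.5
r_4 = 2
h_4 = 5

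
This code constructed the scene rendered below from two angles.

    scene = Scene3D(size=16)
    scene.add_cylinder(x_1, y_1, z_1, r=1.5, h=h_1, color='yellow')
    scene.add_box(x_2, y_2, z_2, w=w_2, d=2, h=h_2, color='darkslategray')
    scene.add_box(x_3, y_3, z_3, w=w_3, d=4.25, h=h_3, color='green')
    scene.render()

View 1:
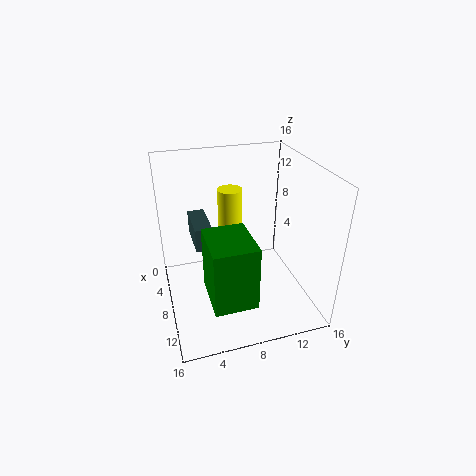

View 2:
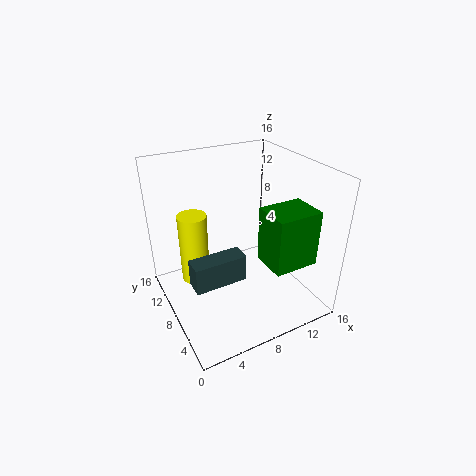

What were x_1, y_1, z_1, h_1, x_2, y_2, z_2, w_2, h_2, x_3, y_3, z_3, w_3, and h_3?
x_1 = 3
y_1 = 8.5
z_1 = 4.25
h_1 = 7.5
x_2 = 1.25
y_2 = 3.5
z_2 = 6
w_2 = 5.25
h_2 = 2.75
x_3 = 10.5
y_3 = 3.5
z_3 = 4.75
w_3 = 5.25
h_3 = 6.5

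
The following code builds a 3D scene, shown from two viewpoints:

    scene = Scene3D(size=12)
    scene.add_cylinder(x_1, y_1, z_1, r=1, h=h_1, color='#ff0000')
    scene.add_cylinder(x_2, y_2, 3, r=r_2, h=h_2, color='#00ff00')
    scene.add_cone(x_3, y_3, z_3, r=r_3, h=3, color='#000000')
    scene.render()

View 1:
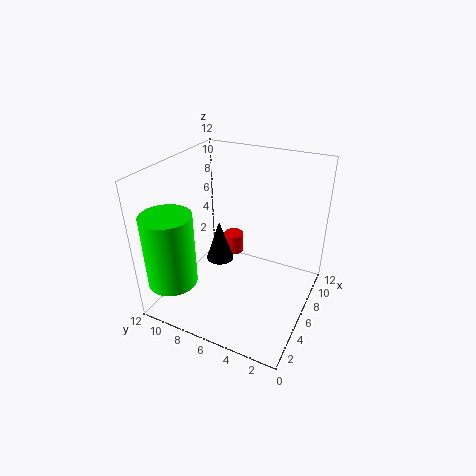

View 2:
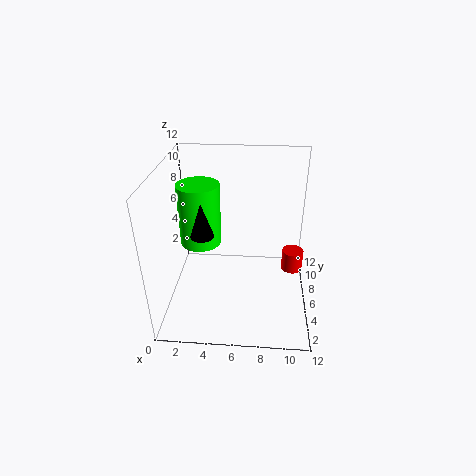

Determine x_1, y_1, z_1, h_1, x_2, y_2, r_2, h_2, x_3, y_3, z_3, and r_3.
x_1 = 11; y_1 = 9; z_1 = 1; h_1 = 2; x_2 = 2; y_2 = 10; r_2 = 2; h_2 = 6; x_3 = 3; y_3 = 6; z_3 = 6; r_3 = 1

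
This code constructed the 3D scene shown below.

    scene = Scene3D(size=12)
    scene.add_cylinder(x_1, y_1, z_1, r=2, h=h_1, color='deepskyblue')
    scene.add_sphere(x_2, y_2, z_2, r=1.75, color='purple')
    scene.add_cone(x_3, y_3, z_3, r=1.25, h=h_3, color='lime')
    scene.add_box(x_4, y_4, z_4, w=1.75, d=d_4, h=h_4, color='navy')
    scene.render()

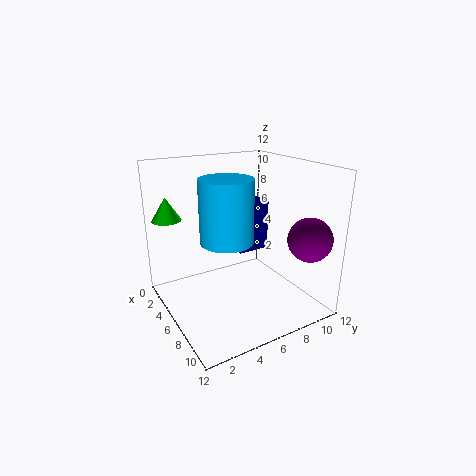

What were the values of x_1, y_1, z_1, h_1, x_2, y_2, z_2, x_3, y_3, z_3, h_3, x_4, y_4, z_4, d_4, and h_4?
x_1 = 7.75
y_1 = 4
z_1 = 6.75
h_1 = 4.75
x_2 = 10.25
y_2 = 10
z_2 = 6.5
x_3 = 2.25
y_3 = 1.25
z_3 = 7.25
h_3 = 2
x_4 = 4.25
y_4 = 6.25
z_4 = 4.5
d_4 = 2.75
h_4 = 4.25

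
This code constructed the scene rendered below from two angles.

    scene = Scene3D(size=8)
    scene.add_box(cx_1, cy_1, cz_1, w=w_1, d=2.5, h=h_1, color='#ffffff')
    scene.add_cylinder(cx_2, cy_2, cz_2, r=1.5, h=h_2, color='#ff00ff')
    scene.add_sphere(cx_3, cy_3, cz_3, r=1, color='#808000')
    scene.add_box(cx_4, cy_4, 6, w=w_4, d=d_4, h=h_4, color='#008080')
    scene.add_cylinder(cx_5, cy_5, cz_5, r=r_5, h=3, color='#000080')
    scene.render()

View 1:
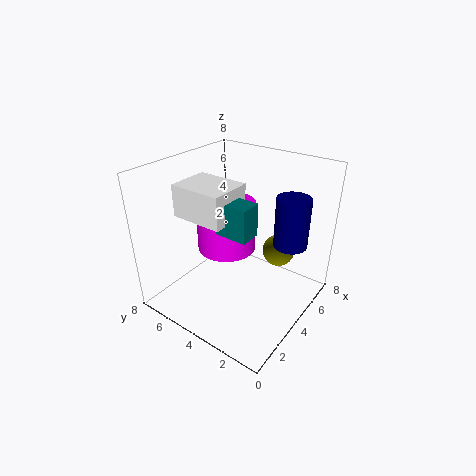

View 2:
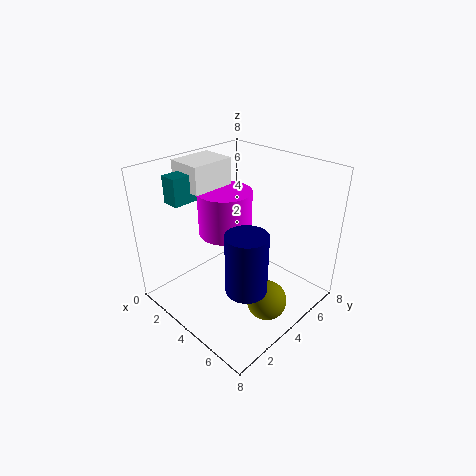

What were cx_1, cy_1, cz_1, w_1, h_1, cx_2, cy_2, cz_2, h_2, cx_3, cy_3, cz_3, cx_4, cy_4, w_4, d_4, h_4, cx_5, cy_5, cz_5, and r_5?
cx_1 = 0.5
cy_1 = 2.5
cz_1 = 6.5
w_1 = 2
h_1 = 1.5
cx_2 = 3
cy_2 = 4
cz_2 = 4
h_2 = 2.5
cx_3 = 7
cy_3 = 3
cz_3 = 2
cx_4 = 1
cy_4 = 1.5
w_4 = 1
d_4 = 1.5
h_4 = 1.5
cx_5 = 6.5
cy_5 = 2
cz_5 = 3
r_5 = 1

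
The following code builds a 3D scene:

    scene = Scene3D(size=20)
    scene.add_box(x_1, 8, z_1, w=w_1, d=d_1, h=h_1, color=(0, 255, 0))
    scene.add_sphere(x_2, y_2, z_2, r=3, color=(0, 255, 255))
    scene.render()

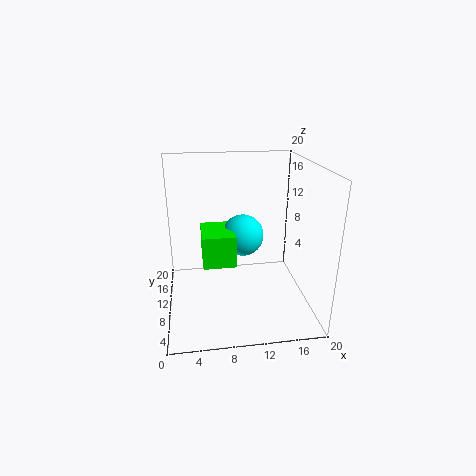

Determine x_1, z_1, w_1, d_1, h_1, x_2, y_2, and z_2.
x_1 = 5, z_1 = 6.5, w_1 = 4.5, d_1 = 6, h_1 = 4.5, x_2 = 11, y_2 = 12, z_2 = 9.5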